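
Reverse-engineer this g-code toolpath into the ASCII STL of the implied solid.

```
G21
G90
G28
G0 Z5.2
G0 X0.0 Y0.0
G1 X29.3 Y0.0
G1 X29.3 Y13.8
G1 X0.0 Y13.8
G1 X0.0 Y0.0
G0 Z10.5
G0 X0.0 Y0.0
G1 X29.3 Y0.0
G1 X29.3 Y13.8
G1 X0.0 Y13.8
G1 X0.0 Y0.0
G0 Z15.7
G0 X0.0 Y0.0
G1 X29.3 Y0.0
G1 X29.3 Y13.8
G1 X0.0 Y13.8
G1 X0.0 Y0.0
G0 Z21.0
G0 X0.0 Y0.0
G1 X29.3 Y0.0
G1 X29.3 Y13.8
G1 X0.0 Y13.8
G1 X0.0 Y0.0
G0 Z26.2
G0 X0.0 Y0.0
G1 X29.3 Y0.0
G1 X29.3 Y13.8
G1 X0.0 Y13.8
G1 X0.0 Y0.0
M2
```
solid part
  facet normal 0.0000 0.0000 -1.0000
    outer loop
      vertex 29.3 13.8 0.0
      vertex 29.3 0.0 0.0
      vertex 0.0 0.0 0.0
    endloop
  endfacet
  facet normal 0.0000 0.0000 -1.0000
    outer loop
      vertex 0.0 13.8 0.0
      vertex 29.3 13.8 0.0
      vertex 0.0 0.0 0.0
    endloop
  endfacet
  facet normal 0.0000 0.0000 1.0000
    outer loop
      vertex 0.0 0.0 26.2
      vertex 29.3 0.0 26.2
      vertex 29.3 13.8 26.2
    endloop
  endfacet
  facet normal 0.0000 0.0000 1.0000
    outer loop
      vertex 0.0 0.0 26.2
      vertex 29.3 13.8 26.2
      vertex 0.0 13.8 26.2
    endloop
  endfacet
  facet normal 0.0000 -1.0000 0.0000
    outer loop
      vertex 0.0 0.0 0.0
      vertex 29.3 0.0 0.0
      vertex 29.3 0.0 26.2
    endloop
  endfacet
  facet normal 0.0000 -1.0000 0.0000
    outer loop
      vertex 0.0 0.0 0.0
      vertex 29.3 0.0 26.2
      vertex 0.0 0.0 26.2
    endloop
  endfacet
  facet normal 0.0000 1.0000 0.0000
    outer loop
      vertex 29.3 13.8 26.2
      vertex 29.3 13.8 0.0
      vertex 0.0 13.8 0.0
    endloop
  endfacet
  facet normal 0.0000 1.0000 0.0000
    outer loop
      vertex 0.0 13.8 26.2
      vertex 29.3 13.8 26.2
      vertex 0.0 13.8 0.0
    endloop
  endfacet
  facet normal -1.0000 0.0000 0.0000
    outer loop
      vertex 0.0 13.8 26.2
      vertex 0.0 13.8 0.0
      vertex 0.0 0.0 0.0
    endloop
  endfacet
  facet normal -1.0000 0.0000 0.0000
    outer loop
      vertex 0.0 0.0 26.2
      vertex 0.0 13.8 26.2
      vertex 0.0 0.0 0.0
    endloop
  endfacet
  facet normal 1.0000 0.0000 0.0000
    outer loop
      vertex 29.3 0.0 0.0
      vertex 29.3 13.8 0.0
      vertex 29.3 13.8 26.2
    endloop
  endfacet
  facet normal 1.0000 0.0000 0.0000
    outer loop
      vertex 29.3 0.0 0.0
      vertex 29.3 13.8 26.2
      vertex 29.3 0.0 26.2
    endloop
  endfacet
endsolid part

The G0 Z moves step by Δz≈5.2 mm. Every layer's G1 loop is the same polygon, so the solid is a straight extrusion of it from z=0 to z≈26.2. Closing with flat bottom and top caps and triangulating gives 12 facets — a rectangular box, roughly 29.3 × 13.8 mm footprint and 26.2 mm tall.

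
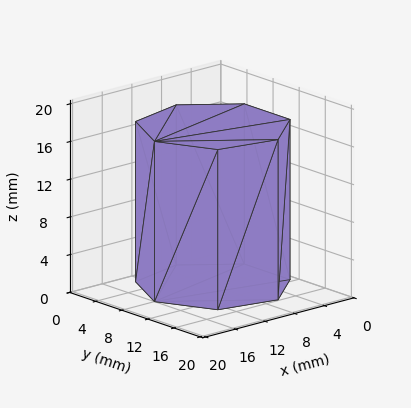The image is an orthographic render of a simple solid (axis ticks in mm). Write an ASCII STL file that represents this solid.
Reading the render: the shape is a regular 7-sided prism (a cylinder approximated with 7 flat sides), circumscribed radius ≈ 8 mm, height ≈ 17 mm (dimensions read to the nearest mm from the axis ticks). For the STL, each face is triangulated and given an outward normal.

solid part
  facet normal 0.0000 0.0000 -1.0000
    outer loop
      vertex 6.2 15.8 0.0
      vertex 13.0 14.3 0.0
      vertex 16.0 8.0 0.0
    endloop
  endfacet
  facet normal 0.0000 0.0000 -1.0000
    outer loop
      vertex 0.8 11.5 0.0
      vertex 6.2 15.8 0.0
      vertex 16.0 8.0 0.0
    endloop
  endfacet
  facet normal 0.0000 0.0000 -1.0000
    outer loop
      vertex 0.8 4.5 0.0
      vertex 0.8 11.5 0.0
      vertex 16.0 8.0 0.0
    endloop
  endfacet
  facet normal 0.0000 0.0000 -1.0000
    outer loop
      vertex 6.2 0.2 0.0
      vertex 0.8 4.5 0.0
      vertex 16.0 8.0 0.0
    endloop
  endfacet
  facet normal 0.0000 0.0000 -1.0000
    outer loop
      vertex 13.0 1.7 0.0
      vertex 6.2 0.2 0.0
      vertex 16.0 8.0 0.0
    endloop
  endfacet
  facet normal 0.0000 0.0000 1.0000
    outer loop
      vertex 16.0 8.0 17.0
      vertex 13.0 14.3 17.0
      vertex 6.2 15.8 17.0
    endloop
  endfacet
  facet normal 0.0000 0.0000 1.0000
    outer loop
      vertex 16.0 8.0 17.0
      vertex 6.2 15.8 17.0
      vertex 0.8 11.5 17.0
    endloop
  endfacet
  facet normal 0.0000 0.0000 1.0000
    outer loop
      vertex 16.0 8.0 17.0
      vertex 0.8 11.5 17.0
      vertex 0.8 4.5 17.0
    endloop
  endfacet
  facet normal 0.0000 0.0000 1.0000
    outer loop
      vertex 16.0 8.0 17.0
      vertex 0.8 4.5 17.0
      vertex 6.2 0.2 17.0
    endloop
  endfacet
  facet normal 0.0000 0.0000 1.0000
    outer loop
      vertex 16.0 8.0 17.0
      vertex 6.2 0.2 17.0
      vertex 13.0 1.7 17.0
    endloop
  endfacet
  facet normal 0.9029 0.4299 0.0000
    outer loop
      vertex 16.0 8.0 0.0
      vertex 13.0 14.3 0.0
      vertex 13.0 14.3 17.0
    endloop
  endfacet
  facet normal 0.9029 0.4299 0.0000
    outer loop
      vertex 16.0 8.0 0.0
      vertex 13.0 14.3 17.0
      vertex 16.0 8.0 17.0
    endloop
  endfacet
  facet normal 0.2154 0.9765 0.0000
    outer loop
      vertex 13.0 14.3 0.0
      vertex 6.2 15.8 0.0
      vertex 6.2 15.8 17.0
    endloop
  endfacet
  facet normal 0.2154 0.9765 0.0000
    outer loop
      vertex 13.0 14.3 0.0
      vertex 6.2 15.8 17.0
      vertex 13.0 14.3 17.0
    endloop
  endfacet
  facet normal -0.6229 0.7823 0.0000
    outer loop
      vertex 6.2 15.8 0.0
      vertex 0.8 11.5 0.0
      vertex 0.8 11.5 17.0
    endloop
  endfacet
  facet normal -0.6229 0.7823 0.0000
    outer loop
      vertex 6.2 15.8 0.0
      vertex 0.8 11.5 17.0
      vertex 6.2 15.8 17.0
    endloop
  endfacet
  facet normal -1.0000 0.0000 0.0000
    outer loop
      vertex 0.8 11.5 0.0
      vertex 0.8 4.5 0.0
      vertex 0.8 4.5 17.0
    endloop
  endfacet
  facet normal -1.0000 0.0000 0.0000
    outer loop
      vertex 0.8 11.5 0.0
      vertex 0.8 4.5 17.0
      vertex 0.8 11.5 17.0
    endloop
  endfacet
  facet normal -0.6229 -0.7823 0.0000
    outer loop
      vertex 0.8 4.5 0.0
      vertex 6.2 0.2 0.0
      vertex 6.2 0.2 17.0
    endloop
  endfacet
  facet normal -0.6229 -0.7823 0.0000
    outer loop
      vertex 0.8 4.5 0.0
      vertex 6.2 0.2 17.0
      vertex 0.8 4.5 17.0
    endloop
  endfacet
  facet normal 0.2154 -0.9765 0.0000
    outer loop
      vertex 6.2 0.2 0.0
      vertex 13.0 1.7 0.0
      vertex 13.0 1.7 17.0
    endloop
  endfacet
  facet normal 0.2154 -0.9765 0.0000
    outer loop
      vertex 6.2 0.2 0.0
      vertex 13.0 1.7 17.0
      vertex 6.2 0.2 17.0
    endloop
  endfacet
  facet normal 0.9029 -0.4299 0.0000
    outer loop
      vertex 13.0 1.7 0.0
      vertex 16.0 8.0 0.0
      vertex 16.0 8.0 17.0
    endloop
  endfacet
  facet normal 0.9029 -0.4299 0.0000
    outer loop
      vertex 13.0 1.7 0.0
      vertex 16.0 8.0 17.0
      vertex 13.0 1.7 17.0
    endloop
  endfacet
endsolid part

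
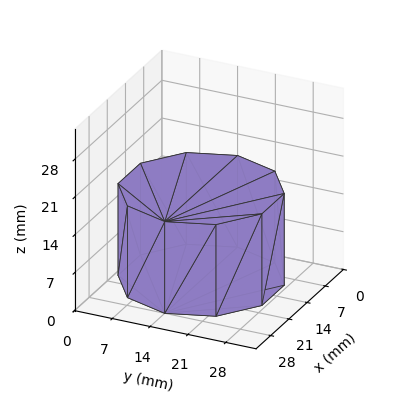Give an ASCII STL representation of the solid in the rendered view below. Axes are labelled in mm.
Reading the render: the shape is a regular 10-sided prism (a cylinder approximated with 10 flat sides), circumscribed radius ≈ 14 mm, height ≈ 17 mm (dimensions read to the nearest mm from the axis ticks). For the STL, each face is triangulated and given an outward normal.

solid part
  facet normal 0.0000 0.0000 -1.0000
    outer loop
      vertex 18.3 27.3 0.0
      vertex 25.3 22.2 0.0
      vertex 28.0 14.0 0.0
    endloop
  endfacet
  facet normal 0.0000 0.0000 -1.0000
    outer loop
      vertex 9.7 27.3 0.0
      vertex 18.3 27.3 0.0
      vertex 28.0 14.0 0.0
    endloop
  endfacet
  facet normal 0.0000 0.0000 -1.0000
    outer loop
      vertex 2.7 22.2 0.0
      vertex 9.7 27.3 0.0
      vertex 28.0 14.0 0.0
    endloop
  endfacet
  facet normal 0.0000 0.0000 -1.0000
    outer loop
      vertex 0.0 14.0 0.0
      vertex 2.7 22.2 0.0
      vertex 28.0 14.0 0.0
    endloop
  endfacet
  facet normal 0.0000 0.0000 -1.0000
    outer loop
      vertex 2.7 5.8 0.0
      vertex 0.0 14.0 0.0
      vertex 28.0 14.0 0.0
    endloop
  endfacet
  facet normal 0.0000 0.0000 -1.0000
    outer loop
      vertex 9.7 0.7 0.0
      vertex 2.7 5.8 0.0
      vertex 28.0 14.0 0.0
    endloop
  endfacet
  facet normal 0.0000 0.0000 -1.0000
    outer loop
      vertex 18.3 0.7 0.0
      vertex 9.7 0.7 0.0
      vertex 28.0 14.0 0.0
    endloop
  endfacet
  facet normal 0.0000 0.0000 -1.0000
    outer loop
      vertex 25.3 5.8 0.0
      vertex 18.3 0.7 0.0
      vertex 28.0 14.0 0.0
    endloop
  endfacet
  facet normal 0.0000 0.0000 1.0000
    outer loop
      vertex 28.0 14.0 17.0
      vertex 25.3 22.2 17.0
      vertex 18.3 27.3 17.0
    endloop
  endfacet
  facet normal 0.0000 0.0000 1.0000
    outer loop
      vertex 28.0 14.0 17.0
      vertex 18.3 27.3 17.0
      vertex 9.7 27.3 17.0
    endloop
  endfacet
  facet normal 0.0000 0.0000 1.0000
    outer loop
      vertex 28.0 14.0 17.0
      vertex 9.7 27.3 17.0
      vertex 2.7 22.2 17.0
    endloop
  endfacet
  facet normal 0.0000 0.0000 1.0000
    outer loop
      vertex 28.0 14.0 17.0
      vertex 2.7 22.2 17.0
      vertex 0.0 14.0 17.0
    endloop
  endfacet
  facet normal 0.0000 0.0000 1.0000
    outer loop
      vertex 28.0 14.0 17.0
      vertex 0.0 14.0 17.0
      vertex 2.7 5.8 17.0
    endloop
  endfacet
  facet normal 0.0000 0.0000 1.0000
    outer loop
      vertex 28.0 14.0 17.0
      vertex 2.7 5.8 17.0
      vertex 9.7 0.7 17.0
    endloop
  endfacet
  facet normal 0.0000 0.0000 1.0000
    outer loop
      vertex 28.0 14.0 17.0
      vertex 9.7 0.7 17.0
      vertex 18.3 0.7 17.0
    endloop
  endfacet
  facet normal 0.0000 0.0000 1.0000
    outer loop
      vertex 28.0 14.0 17.0
      vertex 18.3 0.7 17.0
      vertex 25.3 5.8 17.0
    endloop
  endfacet
  facet normal 0.9498 0.3128 0.0000
    outer loop
      vertex 28.0 14.0 0.0
      vertex 25.3 22.2 0.0
      vertex 25.3 22.2 17.0
    endloop
  endfacet
  facet normal 0.9498 0.3128 0.0000
    outer loop
      vertex 28.0 14.0 0.0
      vertex 25.3 22.2 17.0
      vertex 28.0 14.0 17.0
    endloop
  endfacet
  facet normal 0.5889 0.8082 0.0000
    outer loop
      vertex 25.3 22.2 0.0
      vertex 18.3 27.3 0.0
      vertex 18.3 27.3 17.0
    endloop
  endfacet
  facet normal 0.5889 0.8082 0.0000
    outer loop
      vertex 25.3 22.2 0.0
      vertex 18.3 27.3 17.0
      vertex 25.3 22.2 17.0
    endloop
  endfacet
  facet normal 0.0000 1.0000 0.0000
    outer loop
      vertex 18.3 27.3 0.0
      vertex 9.7 27.3 0.0
      vertex 9.7 27.3 17.0
    endloop
  endfacet
  facet normal 0.0000 1.0000 0.0000
    outer loop
      vertex 18.3 27.3 0.0
      vertex 9.7 27.3 17.0
      vertex 18.3 27.3 17.0
    endloop
  endfacet
  facet normal -0.5889 0.8082 0.0000
    outer loop
      vertex 9.7 27.3 0.0
      vertex 2.7 22.2 0.0
      vertex 2.7 22.2 17.0
    endloop
  endfacet
  facet normal -0.5889 0.8082 0.0000
    outer loop
      vertex 9.7 27.3 0.0
      vertex 2.7 22.2 17.0
      vertex 9.7 27.3 17.0
    endloop
  endfacet
  facet normal -0.9498 0.3128 0.0000
    outer loop
      vertex 2.7 22.2 0.0
      vertex 0.0 14.0 0.0
      vertex 0.0 14.0 17.0
    endloop
  endfacet
  facet normal -0.9498 0.3128 0.0000
    outer loop
      vertex 2.7 22.2 0.0
      vertex 0.0 14.0 17.0
      vertex 2.7 22.2 17.0
    endloop
  endfacet
  facet normal -0.9498 -0.3128 0.0000
    outer loop
      vertex 0.0 14.0 0.0
      vertex 2.7 5.8 0.0
      vertex 2.7 5.8 17.0
    endloop
  endfacet
  facet normal -0.9498 -0.3128 0.0000
    outer loop
      vertex 0.0 14.0 0.0
      vertex 2.7 5.8 17.0
      vertex 0.0 14.0 17.0
    endloop
  endfacet
  facet normal -0.5889 -0.8082 0.0000
    outer loop
      vertex 2.7 5.8 0.0
      vertex 9.7 0.7 0.0
      vertex 9.7 0.7 17.0
    endloop
  endfacet
  facet normal -0.5889 -0.8082 0.0000
    outer loop
      vertex 2.7 5.8 0.0
      vertex 9.7 0.7 17.0
      vertex 2.7 5.8 17.0
    endloop
  endfacet
  facet normal 0.0000 -1.0000 0.0000
    outer loop
      vertex 9.7 0.7 0.0
      vertex 18.3 0.7 0.0
      vertex 18.3 0.7 17.0
    endloop
  endfacet
  facet normal 0.0000 -1.0000 0.0000
    outer loop
      vertex 9.7 0.7 0.0
      vertex 18.3 0.7 17.0
      vertex 9.7 0.7 17.0
    endloop
  endfacet
  facet normal 0.5889 -0.8082 0.0000
    outer loop
      vertex 18.3 0.7 0.0
      vertex 25.3 5.8 0.0
      vertex 25.3 5.8 17.0
    endloop
  endfacet
  facet normal 0.5889 -0.8082 0.0000
    outer loop
      vertex 18.3 0.7 0.0
      vertex 25.3 5.8 17.0
      vertex 18.3 0.7 17.0
    endloop
  endfacet
  facet normal 0.9498 -0.3128 0.0000
    outer loop
      vertex 25.3 5.8 0.0
      vertex 28.0 14.0 0.0
      vertex 28.0 14.0 17.0
    endloop
  endfacet
  facet normal 0.9498 -0.3128 0.0000
    outer loop
      vertex 25.3 5.8 0.0
      vertex 28.0 14.0 17.0
      vertex 25.3 5.8 17.0
    endloop
  endfacet
endsolid part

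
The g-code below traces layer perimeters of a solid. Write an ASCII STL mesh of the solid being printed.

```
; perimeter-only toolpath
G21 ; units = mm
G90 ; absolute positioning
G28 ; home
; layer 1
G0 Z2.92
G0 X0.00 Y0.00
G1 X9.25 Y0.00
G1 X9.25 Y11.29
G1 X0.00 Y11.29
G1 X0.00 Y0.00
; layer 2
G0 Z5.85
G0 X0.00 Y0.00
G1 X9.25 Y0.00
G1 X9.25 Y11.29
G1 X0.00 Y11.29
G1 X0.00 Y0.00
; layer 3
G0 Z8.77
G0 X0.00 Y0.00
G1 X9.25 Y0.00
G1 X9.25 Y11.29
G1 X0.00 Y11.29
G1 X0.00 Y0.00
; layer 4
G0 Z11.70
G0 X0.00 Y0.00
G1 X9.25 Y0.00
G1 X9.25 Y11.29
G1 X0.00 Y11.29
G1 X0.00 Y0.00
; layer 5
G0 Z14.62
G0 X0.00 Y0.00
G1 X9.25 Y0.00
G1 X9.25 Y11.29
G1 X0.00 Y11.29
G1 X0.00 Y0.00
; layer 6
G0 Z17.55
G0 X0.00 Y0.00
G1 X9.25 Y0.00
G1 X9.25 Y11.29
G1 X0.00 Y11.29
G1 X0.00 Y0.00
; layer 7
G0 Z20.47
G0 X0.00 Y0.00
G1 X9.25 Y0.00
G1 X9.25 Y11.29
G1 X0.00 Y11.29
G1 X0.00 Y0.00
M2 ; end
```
solid part
  facet normal 0.0000 0.0000 -1.0000
    outer loop
      vertex 9.25 11.29 0.00
      vertex 9.25 0.00 0.00
      vertex 0.00 0.00 0.00
    endloop
  endfacet
  facet normal 0.0000 0.0000 -1.0000
    outer loop
      vertex 0.00 11.29 0.00
      vertex 9.25 11.29 0.00
      vertex 0.00 0.00 0.00
    endloop
  endfacet
  facet normal 0.0000 0.0000 1.0000
    outer loop
      vertex 0.00 0.00 20.47
      vertex 9.25 0.00 20.47
      vertex 9.25 11.29 20.47
    endloop
  endfacet
  facet normal 0.0000 0.0000 1.0000
    outer loop
      vertex 0.00 0.00 20.47
      vertex 9.25 11.29 20.47
      vertex 0.00 11.29 20.47
    endloop
  endfacet
  facet normal 0.0000 -1.0000 0.0000
    outer loop
      vertex 0.00 0.00 0.00
      vertex 9.25 0.00 0.00
      vertex 9.25 0.00 20.47
    endloop
  endfacet
  facet normal 0.0000 -1.0000 0.0000
    outer loop
      vertex 0.00 0.00 0.00
      vertex 9.25 0.00 20.47
      vertex 0.00 0.00 20.47
    endloop
  endfacet
  facet normal 0.0000 1.0000 0.0000
    outer loop
      vertex 9.25 11.29 20.47
      vertex 9.25 11.29 0.00
      vertex 0.00 11.29 0.00
    endloop
  endfacet
  facet normal 0.0000 1.0000 0.0000
    outer loop
      vertex 0.00 11.29 20.47
      vertex 9.25 11.29 20.47
      vertex 0.00 11.29 0.00
    endloop
  endfacet
  facet normal -1.0000 0.0000 0.0000
    outer loop
      vertex 0.00 11.29 20.47
      vertex 0.00 11.29 0.00
      vertex 0.00 0.00 0.00
    endloop
  endfacet
  facet normal -1.0000 0.0000 0.0000
    outer loop
      vertex 0.00 0.00 20.47
      vertex 0.00 11.29 20.47
      vertex 0.00 0.00 0.00
    endloop
  endfacet
  facet normal 1.0000 0.0000 0.0000
    outer loop
      vertex 9.25 0.00 0.00
      vertex 9.25 11.29 0.00
      vertex 9.25 11.29 20.47
    endloop
  endfacet
  facet normal 1.0000 0.0000 0.0000
    outer loop
      vertex 9.25 0.00 0.00
      vertex 9.25 11.29 20.47
      vertex 9.25 0.00 20.47
    endloop
  endfacet
endsolid part

The G0 Z moves step by Δz≈2.92 mm. Every layer's G1 loop is the same polygon, so the solid is a straight extrusion of it from z=0 to z≈20.5. Closing with flat bottom and top caps and triangulating gives 12 facets — a rectangular box, roughly 9.25 × 11.3 mm footprint and 20.5 mm tall.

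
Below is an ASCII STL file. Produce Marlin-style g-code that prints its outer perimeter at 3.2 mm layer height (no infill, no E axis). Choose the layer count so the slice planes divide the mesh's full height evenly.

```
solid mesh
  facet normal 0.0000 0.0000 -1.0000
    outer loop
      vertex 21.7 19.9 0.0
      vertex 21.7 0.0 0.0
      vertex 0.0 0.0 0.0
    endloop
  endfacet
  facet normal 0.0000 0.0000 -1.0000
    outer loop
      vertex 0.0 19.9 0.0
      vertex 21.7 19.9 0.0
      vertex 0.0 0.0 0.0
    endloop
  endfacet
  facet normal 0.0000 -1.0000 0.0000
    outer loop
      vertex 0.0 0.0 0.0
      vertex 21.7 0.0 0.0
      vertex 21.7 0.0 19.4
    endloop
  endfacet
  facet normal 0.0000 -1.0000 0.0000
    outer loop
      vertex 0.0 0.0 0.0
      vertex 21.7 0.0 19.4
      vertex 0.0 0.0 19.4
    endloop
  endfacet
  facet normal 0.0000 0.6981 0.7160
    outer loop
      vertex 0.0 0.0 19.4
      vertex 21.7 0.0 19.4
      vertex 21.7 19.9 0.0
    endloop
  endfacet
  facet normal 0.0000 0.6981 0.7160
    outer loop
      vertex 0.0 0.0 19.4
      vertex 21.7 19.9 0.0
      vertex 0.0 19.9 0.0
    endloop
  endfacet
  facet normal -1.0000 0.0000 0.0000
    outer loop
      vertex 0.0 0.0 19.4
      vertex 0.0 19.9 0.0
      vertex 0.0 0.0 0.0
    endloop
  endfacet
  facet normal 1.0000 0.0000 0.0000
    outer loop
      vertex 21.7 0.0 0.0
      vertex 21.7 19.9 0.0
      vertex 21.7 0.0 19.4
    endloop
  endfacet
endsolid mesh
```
; perimeter-only toolpath
G21 ; units = mm
G90 ; absolute positioning
G28 ; home
; layer 1
G0 Z3.2
G0 X0.0 Y0.0
G1 X21.7 Y0.0
G1 X21.7 Y16.6
G1 X0.0 Y16.6
G1 X0.0 Y0.0
; layer 2
G0 Z6.5
G0 X0.0 Y0.0
G1 X21.7 Y0.0
G1 X21.7 Y13.3
G1 X0.0 Y13.3
G1 X0.0 Y0.0
; layer 3
G0 Z9.7
G0 X0.0 Y0.0
G1 X21.7 Y0.0
G1 X21.7 Y9.9
G1 X0.0 Y9.9
G1 X0.0 Y0.0
; layer 4
G0 Z12.9
G0 X0.0 Y0.0
G1 X21.7 Y0.0
G1 X21.7 Y6.6
G1 X0.0 Y6.6
G1 X0.0 Y0.0
; layer 5
G0 Z16.2
G0 X0.0 Y0.0
G1 X21.7 Y0.0
G1 X21.7 Y3.3
G1 X0.0 Y3.3
G1 X0.0 Y0.0
M2 ; end

The solid is a wedge (ramp): 21.7 × 19.9 mm base, rising to 19.4 mm along the y=0 edge and sloping linearly to z=0 at y=19.9. Slicing at Δz = 3.2 mm — 6 equal slices spanning the solid's height, so layer i sits at z = i·h/6 — gives 5 non-empty perimeters. Each is a 4-segment closed polygon; G0 lifts to the layer z and rapids to the start vertex, then G1 traces the edges. The cross-section shrinks linearly with z (the slice at the apex is degenerate and omitted).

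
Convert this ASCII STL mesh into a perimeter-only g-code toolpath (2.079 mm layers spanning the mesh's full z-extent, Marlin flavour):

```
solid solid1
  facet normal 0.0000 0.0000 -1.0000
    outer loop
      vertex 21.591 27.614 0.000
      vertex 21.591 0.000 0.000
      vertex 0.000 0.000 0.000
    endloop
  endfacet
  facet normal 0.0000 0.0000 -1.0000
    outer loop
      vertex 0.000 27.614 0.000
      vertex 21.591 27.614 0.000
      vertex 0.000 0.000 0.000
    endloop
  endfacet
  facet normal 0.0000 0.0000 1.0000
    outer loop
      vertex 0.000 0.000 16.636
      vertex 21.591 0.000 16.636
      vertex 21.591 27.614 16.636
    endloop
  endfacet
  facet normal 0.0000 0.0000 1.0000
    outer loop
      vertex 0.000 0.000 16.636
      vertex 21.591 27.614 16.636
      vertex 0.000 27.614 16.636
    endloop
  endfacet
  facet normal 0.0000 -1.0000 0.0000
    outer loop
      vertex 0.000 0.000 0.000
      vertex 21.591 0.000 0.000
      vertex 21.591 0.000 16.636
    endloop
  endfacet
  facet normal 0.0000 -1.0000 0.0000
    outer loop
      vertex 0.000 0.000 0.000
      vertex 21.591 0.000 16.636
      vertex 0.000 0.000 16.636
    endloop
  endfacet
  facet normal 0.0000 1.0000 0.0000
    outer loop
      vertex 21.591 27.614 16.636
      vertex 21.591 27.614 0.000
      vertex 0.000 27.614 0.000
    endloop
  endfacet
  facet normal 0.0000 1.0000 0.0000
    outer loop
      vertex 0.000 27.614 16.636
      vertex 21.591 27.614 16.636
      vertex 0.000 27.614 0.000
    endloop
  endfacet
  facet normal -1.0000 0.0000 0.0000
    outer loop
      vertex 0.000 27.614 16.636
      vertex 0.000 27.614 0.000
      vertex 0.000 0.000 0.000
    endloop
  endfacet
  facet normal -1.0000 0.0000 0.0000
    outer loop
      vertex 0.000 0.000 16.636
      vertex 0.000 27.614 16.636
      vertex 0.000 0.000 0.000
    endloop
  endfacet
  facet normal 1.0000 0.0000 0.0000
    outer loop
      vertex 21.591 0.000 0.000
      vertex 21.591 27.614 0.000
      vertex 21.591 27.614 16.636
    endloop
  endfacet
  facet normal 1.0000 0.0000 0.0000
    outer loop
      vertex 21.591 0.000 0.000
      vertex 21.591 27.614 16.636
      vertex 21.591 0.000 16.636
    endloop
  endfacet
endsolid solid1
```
; perimeter-only toolpath
G21 ; units = mm
G90 ; absolute positioning
G28 ; home
; layer 1
G0 Z2.079
G0 X0.000 Y0.000
G1 X21.591 Y0.000
G1 X21.591 Y27.614
G1 X0.000 Y27.614
G1 X0.000 Y0.000
; layer 2
G0 Z4.159
G0 X0.000 Y0.000
G1 X21.591 Y0.000
G1 X21.591 Y27.614
G1 X0.000 Y27.614
G1 X0.000 Y0.000
; layer 3
G0 Z6.239
G0 X0.000 Y0.000
G1 X21.591 Y0.000
G1 X21.591 Y27.614
G1 X0.000 Y27.614
G1 X0.000 Y0.000
; layer 4
G0 Z8.318
G0 X0.000 Y0.000
G1 X21.591 Y0.000
G1 X21.591 Y27.614
G1 X0.000 Y27.614
G1 X0.000 Y0.000
; layer 5
G0 Z10.397
G0 X0.000 Y0.000
G1 X21.591 Y0.000
G1 X21.591 Y27.614
G1 X0.000 Y27.614
G1 X0.000 Y0.000
; layer 6
G0 Z12.477
G0 X0.000 Y0.000
G1 X21.591 Y0.000
G1 X21.591 Y27.614
G1 X0.000 Y27.614
G1 X0.000 Y0.000
; layer 7
G0 Z14.556
G0 X0.000 Y0.000
G1 X21.591 Y0.000
G1 X21.591 Y27.614
G1 X0.000 Y27.614
G1 X0.000 Y0.000
; layer 8
G0 Z16.636
G0 X0.000 Y0.000
G1 X21.591 Y0.000
G1 X21.591 Y27.614
G1 X0.000 Y27.614
G1 X0.000 Y0.000
M2 ; end

The solid is a rectangular box, roughly 21.6 × 27.6 mm footprint and 16.6 mm tall. Slicing at Δz = 2.079 mm — 8 equal slices spanning the solid's height, so layer i sits at z = i·h/8 — gives 8 non-empty perimeters. Each is a 4-segment closed polygon; G0 lifts to the layer z and rapids to the start vertex, then G1 traces the edges.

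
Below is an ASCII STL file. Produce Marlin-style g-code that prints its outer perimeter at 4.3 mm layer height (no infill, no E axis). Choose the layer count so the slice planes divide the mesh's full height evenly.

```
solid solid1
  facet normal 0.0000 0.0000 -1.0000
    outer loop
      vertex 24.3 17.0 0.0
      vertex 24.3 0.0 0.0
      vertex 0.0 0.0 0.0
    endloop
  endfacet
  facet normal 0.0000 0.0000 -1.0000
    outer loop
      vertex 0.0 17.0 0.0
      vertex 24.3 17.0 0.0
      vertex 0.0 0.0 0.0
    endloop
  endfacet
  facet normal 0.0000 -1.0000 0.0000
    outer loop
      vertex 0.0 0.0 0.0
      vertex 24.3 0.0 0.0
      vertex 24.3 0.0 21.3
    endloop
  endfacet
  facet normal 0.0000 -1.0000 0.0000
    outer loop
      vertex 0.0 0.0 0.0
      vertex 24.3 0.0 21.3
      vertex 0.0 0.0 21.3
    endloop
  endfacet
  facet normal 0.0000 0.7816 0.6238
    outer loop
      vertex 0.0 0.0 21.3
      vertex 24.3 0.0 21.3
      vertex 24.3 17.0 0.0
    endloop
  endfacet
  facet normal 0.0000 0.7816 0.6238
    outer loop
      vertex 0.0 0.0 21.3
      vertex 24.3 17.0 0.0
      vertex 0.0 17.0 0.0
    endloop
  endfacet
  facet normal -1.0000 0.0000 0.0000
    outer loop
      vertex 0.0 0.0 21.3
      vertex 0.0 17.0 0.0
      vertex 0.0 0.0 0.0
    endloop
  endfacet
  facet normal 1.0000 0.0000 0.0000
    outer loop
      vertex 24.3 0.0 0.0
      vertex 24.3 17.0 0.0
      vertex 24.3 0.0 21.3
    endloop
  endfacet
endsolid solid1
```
; perimeter-only toolpath
G21 ; units = mm
G90 ; absolute positioning
G28 ; home
; layer 1
G0 Z4.3
G0 X0.0 Y0.0
G1 X24.3 Y0.0
G1 X24.3 Y13.6
G1 X0.0 Y13.6
G1 X0.0 Y0.0
; layer 2
G0 Z8.5
G0 X0.0 Y0.0
G1 X24.3 Y0.0
G1 X24.3 Y10.2
G1 X0.0 Y10.2
G1 X0.0 Y0.0
; layer 3
G0 Z12.8
G0 X0.0 Y0.0
G1 X24.3 Y0.0
G1 X24.3 Y6.8
G1 X0.0 Y6.8
G1 X0.0 Y0.0
; layer 4
G0 Z17.0
G0 X0.0 Y0.0
G1 X24.3 Y0.0
G1 X24.3 Y3.4
G1 X0.0 Y3.4
G1 X0.0 Y0.0
M2 ; end

The solid is a wedge (ramp): 24.3 × 17 mm base, rising to 21.3 mm along the y=0 edge and sloping linearly to z=0 at y=17. Slicing at Δz = 4.3 mm — 5 equal slices spanning the solid's height, so layer i sits at z = i·h/5 — gives 4 non-empty perimeters. Each is a 4-segment closed polygon; G0 lifts to the layer z and rapids to the start vertex, then G1 traces the edges. The cross-section shrinks linearly with z (the slice at the apex is degenerate and omitted).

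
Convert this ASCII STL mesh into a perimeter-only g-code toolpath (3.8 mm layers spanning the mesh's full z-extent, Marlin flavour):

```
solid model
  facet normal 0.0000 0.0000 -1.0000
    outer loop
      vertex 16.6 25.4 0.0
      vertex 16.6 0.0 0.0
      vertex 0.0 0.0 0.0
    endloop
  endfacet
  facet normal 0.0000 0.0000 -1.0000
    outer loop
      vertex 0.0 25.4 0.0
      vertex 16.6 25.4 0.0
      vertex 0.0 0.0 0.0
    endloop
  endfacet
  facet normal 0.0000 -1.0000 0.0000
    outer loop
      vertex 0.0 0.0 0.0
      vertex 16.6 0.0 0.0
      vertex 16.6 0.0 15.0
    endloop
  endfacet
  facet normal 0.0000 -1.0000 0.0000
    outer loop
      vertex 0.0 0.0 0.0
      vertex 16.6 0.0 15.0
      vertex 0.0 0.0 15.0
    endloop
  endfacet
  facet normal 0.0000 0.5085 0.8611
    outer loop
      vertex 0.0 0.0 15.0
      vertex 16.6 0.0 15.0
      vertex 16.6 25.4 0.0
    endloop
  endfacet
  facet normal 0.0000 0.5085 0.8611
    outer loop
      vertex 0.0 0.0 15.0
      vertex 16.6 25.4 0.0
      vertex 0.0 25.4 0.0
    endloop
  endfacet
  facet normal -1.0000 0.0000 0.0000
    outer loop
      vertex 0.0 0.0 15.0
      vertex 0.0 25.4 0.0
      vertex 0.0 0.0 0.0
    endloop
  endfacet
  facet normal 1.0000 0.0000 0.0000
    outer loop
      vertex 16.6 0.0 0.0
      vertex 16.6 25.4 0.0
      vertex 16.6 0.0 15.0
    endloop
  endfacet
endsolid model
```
; perimeter-only toolpath
G21 ; units = mm
G90 ; absolute positioning
G28 ; home
; layer 1
G0 Z3.8
G0 X0.0 Y0.0
G1 X16.6 Y0.0
G1 X16.6 Y19.0
G1 X0.0 Y19.0
G1 X0.0 Y0.0
; layer 2
G0 Z7.5
G0 X0.0 Y0.0
G1 X16.6 Y0.0
G1 X16.6 Y12.7
G1 X0.0 Y12.7
G1 X0.0 Y0.0
; layer 3
G0 Z11.2
G0 X0.0 Y0.0
G1 X16.6 Y0.0
G1 X16.6 Y6.3
G1 X0.0 Y6.3
G1 X0.0 Y0.0
M2 ; end

The solid is a wedge (ramp): 16.6 × 25.4 mm base, rising to 15 mm along the y=0 edge and sloping linearly to z=0 at y=25.4. Slicing at Δz = 3.8 mm — 4 equal slices spanning the solid's height, so layer i sits at z = i·h/4 — gives 3 non-empty perimeters. Each is a 4-segment closed polygon; G0 lifts to the layer z and rapids to the start vertex, then G1 traces the edges. The cross-section shrinks linearly with z (the slice at the apex is degenerate and omitted).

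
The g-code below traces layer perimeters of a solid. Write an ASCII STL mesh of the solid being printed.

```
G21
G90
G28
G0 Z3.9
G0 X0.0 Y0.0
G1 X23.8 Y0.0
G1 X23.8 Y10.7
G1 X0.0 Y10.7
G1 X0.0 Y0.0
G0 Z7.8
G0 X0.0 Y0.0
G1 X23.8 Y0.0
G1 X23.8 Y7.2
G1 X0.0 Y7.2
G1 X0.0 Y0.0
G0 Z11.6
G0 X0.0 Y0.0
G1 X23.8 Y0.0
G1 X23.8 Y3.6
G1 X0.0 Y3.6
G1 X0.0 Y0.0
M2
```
solid part
  facet normal 0.0000 0.0000 -1.0000
    outer loop
      vertex 23.8 14.3 0.0
      vertex 23.8 0.0 0.0
      vertex 0.0 0.0 0.0
    endloop
  endfacet
  facet normal 0.0000 0.0000 -1.0000
    outer loop
      vertex 0.0 14.3 0.0
      vertex 23.8 14.3 0.0
      vertex 0.0 0.0 0.0
    endloop
  endfacet
  facet normal 0.0000 -1.0000 0.0000
    outer loop
      vertex 0.0 0.0 0.0
      vertex 23.8 0.0 0.0
      vertex 23.8 0.0 15.5
    endloop
  endfacet
  facet normal 0.0000 -1.0000 0.0000
    outer loop
      vertex 0.0 0.0 0.0
      vertex 23.8 0.0 15.5
      vertex 0.0 0.0 15.5
    endloop
  endfacet
  facet normal 0.0000 0.7350 0.6781
    outer loop
      vertex 0.0 0.0 15.5
      vertex 23.8 0.0 15.5
      vertex 23.8 14.3 0.0
    endloop
  endfacet
  facet normal 0.0000 0.7350 0.6781
    outer loop
      vertex 0.0 0.0 15.5
      vertex 23.8 14.3 0.0
      vertex 0.0 14.3 0.0
    endloop
  endfacet
  facet normal -1.0000 0.0000 0.0000
    outer loop
      vertex 0.0 0.0 15.5
      vertex 0.0 14.3 0.0
      vertex 0.0 0.0 0.0
    endloop
  endfacet
  facet normal 1.0000 0.0000 0.0000
    outer loop
      vertex 23.8 0.0 0.0
      vertex 23.8 14.3 0.0
      vertex 23.8 0.0 15.5
    endloop
  endfacet
endsolid part

The G0 Z moves step by Δz≈3.9 mm. The G1 loops shrink linearly with z, so the solid tapers from its base footprint up to z≈15.5. Closing with a flat bottom cap and the tapered top and triangulating gives 8 facets — a wedge (ramp): 23.8 × 14.3 mm base, rising to 15.5 mm along the y=0 edge and sloping linearly to z=0 at y=14.3.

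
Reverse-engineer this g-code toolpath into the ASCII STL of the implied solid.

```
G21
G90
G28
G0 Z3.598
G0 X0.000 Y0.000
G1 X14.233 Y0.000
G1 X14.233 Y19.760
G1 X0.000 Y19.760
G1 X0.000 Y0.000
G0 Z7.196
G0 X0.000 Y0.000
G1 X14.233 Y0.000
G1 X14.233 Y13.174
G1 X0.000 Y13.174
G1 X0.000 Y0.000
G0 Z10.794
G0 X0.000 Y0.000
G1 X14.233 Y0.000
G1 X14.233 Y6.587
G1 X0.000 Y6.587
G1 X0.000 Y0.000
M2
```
solid part
  facet normal 0.0000 0.0000 -1.0000
    outer loop
      vertex 14.233 26.347 0.000
      vertex 14.233 0.000 0.000
      vertex 0.000 0.000 0.000
    endloop
  endfacet
  facet normal 0.0000 0.0000 -1.0000
    outer loop
      vertex 0.000 26.347 0.000
      vertex 14.233 26.347 0.000
      vertex 0.000 0.000 0.000
    endloop
  endfacet
  facet normal 0.0000 -1.0000 0.0000
    outer loop
      vertex 0.000 0.000 0.000
      vertex 14.233 0.000 0.000
      vertex 14.233 0.000 14.392
    endloop
  endfacet
  facet normal 0.0000 -1.0000 0.0000
    outer loop
      vertex 0.000 0.000 0.000
      vertex 14.233 0.000 14.392
      vertex 0.000 0.000 14.392
    endloop
  endfacet
  facet normal 0.0000 0.4794 0.8776
    outer loop
      vertex 0.000 0.000 14.392
      vertex 14.233 0.000 14.392
      vertex 14.233 26.347 0.000
    endloop
  endfacet
  facet normal 0.0000 0.4794 0.8776
    outer loop
      vertex 0.000 0.000 14.392
      vertex 14.233 26.347 0.000
      vertex 0.000 26.347 0.000
    endloop
  endfacet
  facet normal -1.0000 0.0000 0.0000
    outer loop
      vertex 0.000 0.000 14.392
      vertex 0.000 26.347 0.000
      vertex 0.000 0.000 0.000
    endloop
  endfacet
  facet normal 1.0000 0.0000 0.0000
    outer loop
      vertex 14.233 0.000 0.000
      vertex 14.233 26.347 0.000
      vertex 14.233 0.000 14.392
    endloop
  endfacet
endsolid part

The G0 Z moves step by Δz≈3.598 mm. The G1 loops shrink linearly with z, so the solid tapers from its base footprint up to z≈14.4. Closing with a flat bottom cap and the tapered top and triangulating gives 8 facets — a wedge (ramp): 14.2 × 26.3 mm base, rising to 14.4 mm along the y=0 edge and sloping linearly to z=0 at y=26.3.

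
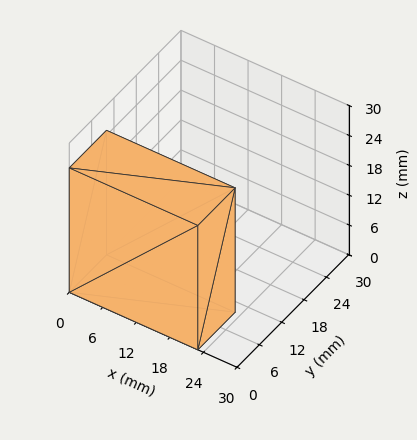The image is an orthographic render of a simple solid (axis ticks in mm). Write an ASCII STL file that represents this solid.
Reading the render: the shape is a rectangular box, roughly 23 × 10 mm footprint and 25 mm tall (dimensions read to the nearest mm from the axis ticks). For the STL, each face is triangulated and given an outward normal.

solid part
  facet normal 0.0000 0.0000 -1.0000
    outer loop
      vertex 23.000 10.000 0.000
      vertex 23.000 0.000 0.000
      vertex 0.000 0.000 0.000
    endloop
  endfacet
  facet normal 0.0000 0.0000 -1.0000
    outer loop
      vertex 0.000 10.000 0.000
      vertex 23.000 10.000 0.000
      vertex 0.000 0.000 0.000
    endloop
  endfacet
  facet normal 0.0000 0.0000 1.0000
    outer loop
      vertex 0.000 0.000 25.000
      vertex 23.000 0.000 25.000
      vertex 23.000 10.000 25.000
    endloop
  endfacet
  facet normal 0.0000 0.0000 1.0000
    outer loop
      vertex 0.000 0.000 25.000
      vertex 23.000 10.000 25.000
      vertex 0.000 10.000 25.000
    endloop
  endfacet
  facet normal 0.0000 -1.0000 0.0000
    outer loop
      vertex 0.000 0.000 0.000
      vertex 23.000 0.000 0.000
      vertex 23.000 0.000 25.000
    endloop
  endfacet
  facet normal 0.0000 -1.0000 0.0000
    outer loop
      vertex 0.000 0.000 0.000
      vertex 23.000 0.000 25.000
      vertex 0.000 0.000 25.000
    endloop
  endfacet
  facet normal 0.0000 1.0000 0.0000
    outer loop
      vertex 23.000 10.000 25.000
      vertex 23.000 10.000 0.000
      vertex 0.000 10.000 0.000
    endloop
  endfacet
  facet normal 0.0000 1.0000 0.0000
    outer loop
      vertex 0.000 10.000 25.000
      vertex 23.000 10.000 25.000
      vertex 0.000 10.000 0.000
    endloop
  endfacet
  facet normal -1.0000 0.0000 0.0000
    outer loop
      vertex 0.000 10.000 25.000
      vertex 0.000 10.000 0.000
      vertex 0.000 0.000 0.000
    endloop
  endfacet
  facet normal -1.0000 0.0000 0.0000
    outer loop
      vertex 0.000 0.000 25.000
      vertex 0.000 10.000 25.000
      vertex 0.000 0.000 0.000
    endloop
  endfacet
  facet normal 1.0000 0.0000 0.0000
    outer loop
      vertex 23.000 0.000 0.000
      vertex 23.000 10.000 0.000
      vertex 23.000 10.000 25.000
    endloop
  endfacet
  facet normal 1.0000 0.0000 0.0000
    outer loop
      vertex 23.000 0.000 0.000
      vertex 23.000 10.000 25.000
      vertex 23.000 0.000 25.000
    endloop
  endfacet
endsolid part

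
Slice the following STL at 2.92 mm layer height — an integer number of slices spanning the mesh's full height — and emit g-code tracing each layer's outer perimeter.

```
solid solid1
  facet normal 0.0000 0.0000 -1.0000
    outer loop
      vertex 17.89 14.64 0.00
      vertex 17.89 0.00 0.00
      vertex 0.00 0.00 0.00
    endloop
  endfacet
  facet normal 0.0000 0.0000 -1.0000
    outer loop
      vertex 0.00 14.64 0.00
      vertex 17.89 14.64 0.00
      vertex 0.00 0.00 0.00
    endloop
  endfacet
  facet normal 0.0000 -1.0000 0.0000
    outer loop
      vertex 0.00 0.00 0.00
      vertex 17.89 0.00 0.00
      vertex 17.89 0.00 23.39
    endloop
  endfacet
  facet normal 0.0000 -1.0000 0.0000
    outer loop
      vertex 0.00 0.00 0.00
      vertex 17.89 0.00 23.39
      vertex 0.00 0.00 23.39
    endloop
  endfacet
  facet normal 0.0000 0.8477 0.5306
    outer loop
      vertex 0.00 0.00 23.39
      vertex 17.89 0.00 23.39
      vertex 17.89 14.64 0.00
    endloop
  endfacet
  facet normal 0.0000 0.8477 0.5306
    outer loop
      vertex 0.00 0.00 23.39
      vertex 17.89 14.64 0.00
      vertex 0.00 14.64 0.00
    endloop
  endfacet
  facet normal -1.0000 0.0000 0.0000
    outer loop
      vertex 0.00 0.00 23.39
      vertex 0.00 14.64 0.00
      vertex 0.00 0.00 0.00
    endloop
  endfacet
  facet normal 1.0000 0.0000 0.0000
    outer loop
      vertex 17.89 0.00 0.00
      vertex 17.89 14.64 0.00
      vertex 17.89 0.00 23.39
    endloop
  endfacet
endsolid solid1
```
; perimeter-only toolpath
G21 ; units = mm
G90 ; absolute positioning
G28 ; home
; layer 1
G0 Z2.92
G0 X0.00 Y0.00
G1 X17.89 Y0.00
G1 X17.89 Y12.81
G1 X0.00 Y12.81
G1 X0.00 Y0.00
; layer 2
G0 Z5.85
G0 X0.00 Y0.00
G1 X17.89 Y0.00
G1 X17.89 Y10.98
G1 X0.00 Y10.98
G1 X0.00 Y0.00
; layer 3
G0 Z8.77
G0 X0.00 Y0.00
G1 X17.89 Y0.00
G1 X17.89 Y9.15
G1 X0.00 Y9.15
G1 X0.00 Y0.00
; layer 4
G0 Z11.70
G0 X0.00 Y0.00
G1 X17.89 Y0.00
G1 X17.89 Y7.32
G1 X0.00 Y7.32
G1 X0.00 Y0.00
; layer 5
G0 Z14.62
G0 X0.00 Y0.00
G1 X17.89 Y0.00
G1 X17.89 Y5.49
G1 X0.00 Y5.49
G1 X0.00 Y0.00
; layer 6
G0 Z17.54
G0 X0.00 Y0.00
G1 X17.89 Y0.00
G1 X17.89 Y3.66
G1 X0.00 Y3.66
G1 X0.00 Y0.00
; layer 7
G0 Z20.47
G0 X0.00 Y0.00
G1 X17.89 Y0.00
G1 X17.89 Y1.83
G1 X0.00 Y1.83
G1 X0.00 Y0.00
M2 ; end

The solid is a wedge (ramp): 17.9 × 14.6 mm base, rising to 23.4 mm along the y=0 edge and sloping linearly to z=0 at y=14.6. Slicing at Δz = 2.92 mm — 8 equal slices spanning the solid's height, so layer i sits at z = i·h/8 — gives 7 non-empty perimeters. Each is a 4-segment closed polygon; G0 lifts to the layer z and rapids to the start vertex, then G1 traces the edges. The cross-section shrinks linearly with z (the slice at the apex is degenerate and omitted).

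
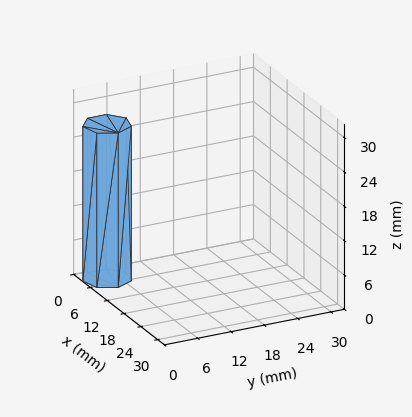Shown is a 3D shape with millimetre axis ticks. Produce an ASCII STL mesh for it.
Reading the render: the shape is a regular 7-sided prism (a cylinder approximated with 7 flat sides), circumscribed radius ≈ 4 mm, height ≈ 27 mm (dimensions read to the nearest mm from the axis ticks). For the STL, each face is triangulated and given an outward normal.

solid part
  facet normal 0.0000 0.0000 -1.0000
    outer loop
      vertex 3.1 7.9 0.0
      vertex 6.5 7.1 0.0
      vertex 8.0 4.0 0.0
    endloop
  endfacet
  facet normal 0.0000 0.0000 -1.0000
    outer loop
      vertex 0.4 5.7 0.0
      vertex 3.1 7.9 0.0
      vertex 8.0 4.0 0.0
    endloop
  endfacet
  facet normal 0.0000 0.0000 -1.0000
    outer loop
      vertex 0.4 2.3 0.0
      vertex 0.4 5.7 0.0
      vertex 8.0 4.0 0.0
    endloop
  endfacet
  facet normal 0.0000 0.0000 -1.0000
    outer loop
      vertex 3.1 0.1 0.0
      vertex 0.4 2.3 0.0
      vertex 8.0 4.0 0.0
    endloop
  endfacet
  facet normal 0.0000 0.0000 -1.0000
    outer loop
      vertex 6.5 0.9 0.0
      vertex 3.1 0.1 0.0
      vertex 8.0 4.0 0.0
    endloop
  endfacet
  facet normal 0.0000 0.0000 1.0000
    outer loop
      vertex 8.0 4.0 27.0
      vertex 6.5 7.1 27.0
      vertex 3.1 7.9 27.0
    endloop
  endfacet
  facet normal 0.0000 0.0000 1.0000
    outer loop
      vertex 8.0 4.0 27.0
      vertex 3.1 7.9 27.0
      vertex 0.4 5.7 27.0
    endloop
  endfacet
  facet normal 0.0000 0.0000 1.0000
    outer loop
      vertex 8.0 4.0 27.0
      vertex 0.4 5.7 27.0
      vertex 0.4 2.3 27.0
    endloop
  endfacet
  facet normal 0.0000 0.0000 1.0000
    outer loop
      vertex 8.0 4.0 27.0
      vertex 0.4 2.3 27.0
      vertex 3.1 0.1 27.0
    endloop
  endfacet
  facet normal 0.0000 0.0000 1.0000
    outer loop
      vertex 8.0 4.0 27.0
      vertex 3.1 0.1 27.0
      vertex 6.5 0.9 27.0
    endloop
  endfacet
  facet normal 0.9002 0.4356 0.0000
    outer loop
      vertex 8.0 4.0 0.0
      vertex 6.5 7.1 0.0
      vertex 6.5 7.1 27.0
    endloop
  endfacet
  facet normal 0.9002 0.4356 0.0000
    outer loop
      vertex 8.0 4.0 0.0
      vertex 6.5 7.1 27.0
      vertex 8.0 4.0 27.0
    endloop
  endfacet
  facet normal 0.2290 0.9734 0.0000
    outer loop
      vertex 6.5 7.1 0.0
      vertex 3.1 7.9 0.0
      vertex 3.1 7.9 27.0
    endloop
  endfacet
  facet normal 0.2290 0.9734 0.0000
    outer loop
      vertex 6.5 7.1 0.0
      vertex 3.1 7.9 27.0
      vertex 6.5 7.1 27.0
    endloop
  endfacet
  facet normal -0.6317 0.7752 0.0000
    outer loop
      vertex 3.1 7.9 0.0
      vertex 0.4 5.7 0.0
      vertex 0.4 5.7 27.0
    endloop
  endfacet
  facet normal -0.6317 0.7752 0.0000
    outer loop
      vertex 3.1 7.9 0.0
      vertex 0.4 5.7 27.0
      vertex 3.1 7.9 27.0
    endloop
  endfacet
  facet normal -1.0000 0.0000 0.0000
    outer loop
      vertex 0.4 5.7 0.0
      vertex 0.4 2.3 0.0
      vertex 0.4 2.3 27.0
    endloop
  endfacet
  facet normal -1.0000 0.0000 0.0000
    outer loop
      vertex 0.4 5.7 0.0
      vertex 0.4 2.3 27.0
      vertex 0.4 5.7 27.0
    endloop
  endfacet
  facet normal -0.6317 -0.7752 0.0000
    outer loop
      vertex 0.4 2.3 0.0
      vertex 3.1 0.1 0.0
      vertex 3.1 0.1 27.0
    endloop
  endfacet
  facet normal -0.6317 -0.7752 0.0000
    outer loop
      vertex 0.4 2.3 0.0
      vertex 3.1 0.1 27.0
      vertex 0.4 2.3 27.0
    endloop
  endfacet
  facet normal 0.2290 -0.9734 0.0000
    outer loop
      vertex 3.1 0.1 0.0
      vertex 6.5 0.9 0.0
      vertex 6.5 0.9 27.0
    endloop
  endfacet
  facet normal 0.2290 -0.9734 0.0000
    outer loop
      vertex 3.1 0.1 0.0
      vertex 6.5 0.9 27.0
      vertex 3.1 0.1 27.0
    endloop
  endfacet
  facet normal 0.9002 -0.4356 0.0000
    outer loop
      vertex 6.5 0.9 0.0
      vertex 8.0 4.0 0.0
      vertex 8.0 4.0 27.0
    endloop
  endfacet
  facet normal 0.9002 -0.4356 0.0000
    outer loop
      vertex 6.5 0.9 0.0
      vertex 8.0 4.0 27.0
      vertex 6.5 0.9 27.0
    endloop
  endfacet
endsolid part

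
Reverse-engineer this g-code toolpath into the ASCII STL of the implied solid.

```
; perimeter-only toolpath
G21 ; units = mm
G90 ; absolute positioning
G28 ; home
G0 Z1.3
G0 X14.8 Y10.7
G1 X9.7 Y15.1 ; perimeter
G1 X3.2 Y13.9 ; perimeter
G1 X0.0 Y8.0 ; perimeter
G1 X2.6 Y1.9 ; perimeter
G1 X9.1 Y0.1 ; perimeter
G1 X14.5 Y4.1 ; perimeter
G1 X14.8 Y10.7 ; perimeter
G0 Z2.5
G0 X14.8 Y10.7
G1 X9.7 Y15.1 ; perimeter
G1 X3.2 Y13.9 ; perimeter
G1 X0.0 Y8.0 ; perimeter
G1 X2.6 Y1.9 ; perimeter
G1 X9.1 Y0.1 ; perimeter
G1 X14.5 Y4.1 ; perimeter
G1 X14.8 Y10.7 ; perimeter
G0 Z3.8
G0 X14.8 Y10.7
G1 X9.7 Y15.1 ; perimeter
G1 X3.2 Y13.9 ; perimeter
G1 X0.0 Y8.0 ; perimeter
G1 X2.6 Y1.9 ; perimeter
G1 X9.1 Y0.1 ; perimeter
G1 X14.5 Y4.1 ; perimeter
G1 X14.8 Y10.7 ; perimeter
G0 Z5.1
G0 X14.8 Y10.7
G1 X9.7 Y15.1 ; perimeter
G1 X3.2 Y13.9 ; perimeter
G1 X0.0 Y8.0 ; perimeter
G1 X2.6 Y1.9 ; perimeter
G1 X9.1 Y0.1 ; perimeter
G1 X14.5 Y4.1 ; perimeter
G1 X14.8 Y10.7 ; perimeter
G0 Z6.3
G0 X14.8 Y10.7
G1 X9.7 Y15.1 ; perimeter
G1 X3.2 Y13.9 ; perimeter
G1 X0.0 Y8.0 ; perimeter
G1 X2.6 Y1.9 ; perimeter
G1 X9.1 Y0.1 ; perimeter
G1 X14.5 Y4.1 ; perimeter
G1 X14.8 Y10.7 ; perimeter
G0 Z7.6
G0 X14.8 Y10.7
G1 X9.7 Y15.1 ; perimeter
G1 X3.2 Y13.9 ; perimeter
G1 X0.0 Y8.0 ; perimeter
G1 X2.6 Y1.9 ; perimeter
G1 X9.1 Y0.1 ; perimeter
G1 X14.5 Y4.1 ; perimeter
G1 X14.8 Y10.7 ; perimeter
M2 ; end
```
solid part
  facet normal 0.0000 0.0000 -1.0000
    outer loop
      vertex 3.2 13.9 0.0
      vertex 9.7 15.1 0.0
      vertex 14.8 10.7 0.0
    endloop
  endfacet
  facet normal 0.0000 0.0000 -1.0000
    outer loop
      vertex 0.0 8.0 0.0
      vertex 3.2 13.9 0.0
      vertex 14.8 10.7 0.0
    endloop
  endfacet
  facet normal 0.0000 0.0000 -1.0000
    outer loop
      vertex 2.6 1.9 0.0
      vertex 0.0 8.0 0.0
      vertex 14.8 10.7 0.0
    endloop
  endfacet
  facet normal 0.0000 0.0000 -1.0000
    outer loop
      vertex 9.1 0.1 0.0
      vertex 2.6 1.9 0.0
      vertex 14.8 10.7 0.0
    endloop
  endfacet
  facet normal 0.0000 0.0000 -1.0000
    outer loop
      vertex 14.5 4.1 0.0
      vertex 9.1 0.1 0.0
      vertex 14.8 10.7 0.0
    endloop
  endfacet
  facet normal 0.0000 0.0000 1.0000
    outer loop
      vertex 14.8 10.7 7.6
      vertex 9.7 15.1 7.6
      vertex 3.2 13.9 7.6
    endloop
  endfacet
  facet normal 0.0000 0.0000 1.0000
    outer loop
      vertex 14.8 10.7 7.6
      vertex 3.2 13.9 7.6
      vertex 0.0 8.0 7.6
    endloop
  endfacet
  facet normal 0.0000 0.0000 1.0000
    outer loop
      vertex 14.8 10.7 7.6
      vertex 0.0 8.0 7.6
      vertex 2.6 1.9 7.6
    endloop
  endfacet
  facet normal 0.0000 0.0000 1.0000
    outer loop
      vertex 14.8 10.7 7.6
      vertex 2.6 1.9 7.6
      vertex 9.1 0.1 7.6
    endloop
  endfacet
  facet normal 0.0000 0.0000 1.0000
    outer loop
      vertex 14.8 10.7 7.6
      vertex 9.1 0.1 7.6
      vertex 14.5 4.1 7.6
    endloop
  endfacet
  facet normal 0.6532 0.7572 0.0000
    outer loop
      vertex 14.8 10.7 0.0
      vertex 9.7 15.1 0.0
      vertex 9.7 15.1 7.6
    endloop
  endfacet
  facet normal 0.6532 0.7572 0.0000
    outer loop
      vertex 14.8 10.7 0.0
      vertex 9.7 15.1 7.6
      vertex 14.8 10.7 7.6
    endloop
  endfacet
  facet normal -0.1815 0.9834 0.0000
    outer loop
      vertex 9.7 15.1 0.0
      vertex 3.2 13.9 0.0
      vertex 3.2 13.9 7.6
    endloop
  endfacet
  facet normal -0.1815 0.9834 0.0000
    outer loop
      vertex 9.7 15.1 0.0
      vertex 3.2 13.9 7.6
      vertex 9.7 15.1 7.6
    endloop
  endfacet
  facet normal -0.8790 0.4768 0.0000
    outer loop
      vertex 3.2 13.9 0.0
      vertex 0.0 8.0 0.0
      vertex 0.0 8.0 7.6
    endloop
  endfacet
  facet normal -0.8790 0.4768 0.0000
    outer loop
      vertex 3.2 13.9 0.0
      vertex 0.0 8.0 7.6
      vertex 3.2 13.9 7.6
    endloop
  endfacet
  facet normal -0.9199 -0.3921 0.0000
    outer loop
      vertex 0.0 8.0 0.0
      vertex 2.6 1.9 0.0
      vertex 2.6 1.9 7.6
    endloop
  endfacet
  facet normal -0.9199 -0.3921 0.0000
    outer loop
      vertex 0.0 8.0 0.0
      vertex 2.6 1.9 7.6
      vertex 0.0 8.0 7.6
    endloop
  endfacet
  facet normal -0.2669 -0.9637 0.0000
    outer loop
      vertex 2.6 1.9 0.0
      vertex 9.1 0.1 0.0
      vertex 9.1 0.1 7.6
    endloop
  endfacet
  facet normal -0.2669 -0.9637 0.0000
    outer loop
      vertex 2.6 1.9 0.0
      vertex 9.1 0.1 7.6
      vertex 2.6 1.9 7.6
    endloop
  endfacet
  facet normal 0.5952 -0.8036 0.0000
    outer loop
      vertex 9.1 0.1 0.0
      vertex 14.5 4.1 0.0
      vertex 14.5 4.1 7.6
    endloop
  endfacet
  facet normal 0.5952 -0.8036 0.0000
    outer loop
      vertex 9.1 0.1 0.0
      vertex 14.5 4.1 7.6
      vertex 9.1 0.1 7.6
    endloop
  endfacet
  facet normal 0.9990 -0.0454 0.0000
    outer loop
      vertex 14.5 4.1 0.0
      vertex 14.8 10.7 0.0
      vertex 14.8 10.7 7.6
    endloop
  endfacet
  facet normal 0.9990 -0.0454 0.0000
    outer loop
      vertex 14.5 4.1 0.0
      vertex 14.8 10.7 7.6
      vertex 14.5 4.1 7.6
    endloop
  endfacet
endsolid part

The G0 Z moves step by Δz≈1.3 mm. Every layer's G1 loop is the same polygon, so the solid is a straight extrusion of it from z=0 to z≈7.6. Closing with flat bottom and top caps and triangulating gives 24 facets — a regular 7-sided prism (a cylinder approximated with 7 flat sides), circumscribed radius ≈ 7.7 mm, height ≈ 7.6 mm.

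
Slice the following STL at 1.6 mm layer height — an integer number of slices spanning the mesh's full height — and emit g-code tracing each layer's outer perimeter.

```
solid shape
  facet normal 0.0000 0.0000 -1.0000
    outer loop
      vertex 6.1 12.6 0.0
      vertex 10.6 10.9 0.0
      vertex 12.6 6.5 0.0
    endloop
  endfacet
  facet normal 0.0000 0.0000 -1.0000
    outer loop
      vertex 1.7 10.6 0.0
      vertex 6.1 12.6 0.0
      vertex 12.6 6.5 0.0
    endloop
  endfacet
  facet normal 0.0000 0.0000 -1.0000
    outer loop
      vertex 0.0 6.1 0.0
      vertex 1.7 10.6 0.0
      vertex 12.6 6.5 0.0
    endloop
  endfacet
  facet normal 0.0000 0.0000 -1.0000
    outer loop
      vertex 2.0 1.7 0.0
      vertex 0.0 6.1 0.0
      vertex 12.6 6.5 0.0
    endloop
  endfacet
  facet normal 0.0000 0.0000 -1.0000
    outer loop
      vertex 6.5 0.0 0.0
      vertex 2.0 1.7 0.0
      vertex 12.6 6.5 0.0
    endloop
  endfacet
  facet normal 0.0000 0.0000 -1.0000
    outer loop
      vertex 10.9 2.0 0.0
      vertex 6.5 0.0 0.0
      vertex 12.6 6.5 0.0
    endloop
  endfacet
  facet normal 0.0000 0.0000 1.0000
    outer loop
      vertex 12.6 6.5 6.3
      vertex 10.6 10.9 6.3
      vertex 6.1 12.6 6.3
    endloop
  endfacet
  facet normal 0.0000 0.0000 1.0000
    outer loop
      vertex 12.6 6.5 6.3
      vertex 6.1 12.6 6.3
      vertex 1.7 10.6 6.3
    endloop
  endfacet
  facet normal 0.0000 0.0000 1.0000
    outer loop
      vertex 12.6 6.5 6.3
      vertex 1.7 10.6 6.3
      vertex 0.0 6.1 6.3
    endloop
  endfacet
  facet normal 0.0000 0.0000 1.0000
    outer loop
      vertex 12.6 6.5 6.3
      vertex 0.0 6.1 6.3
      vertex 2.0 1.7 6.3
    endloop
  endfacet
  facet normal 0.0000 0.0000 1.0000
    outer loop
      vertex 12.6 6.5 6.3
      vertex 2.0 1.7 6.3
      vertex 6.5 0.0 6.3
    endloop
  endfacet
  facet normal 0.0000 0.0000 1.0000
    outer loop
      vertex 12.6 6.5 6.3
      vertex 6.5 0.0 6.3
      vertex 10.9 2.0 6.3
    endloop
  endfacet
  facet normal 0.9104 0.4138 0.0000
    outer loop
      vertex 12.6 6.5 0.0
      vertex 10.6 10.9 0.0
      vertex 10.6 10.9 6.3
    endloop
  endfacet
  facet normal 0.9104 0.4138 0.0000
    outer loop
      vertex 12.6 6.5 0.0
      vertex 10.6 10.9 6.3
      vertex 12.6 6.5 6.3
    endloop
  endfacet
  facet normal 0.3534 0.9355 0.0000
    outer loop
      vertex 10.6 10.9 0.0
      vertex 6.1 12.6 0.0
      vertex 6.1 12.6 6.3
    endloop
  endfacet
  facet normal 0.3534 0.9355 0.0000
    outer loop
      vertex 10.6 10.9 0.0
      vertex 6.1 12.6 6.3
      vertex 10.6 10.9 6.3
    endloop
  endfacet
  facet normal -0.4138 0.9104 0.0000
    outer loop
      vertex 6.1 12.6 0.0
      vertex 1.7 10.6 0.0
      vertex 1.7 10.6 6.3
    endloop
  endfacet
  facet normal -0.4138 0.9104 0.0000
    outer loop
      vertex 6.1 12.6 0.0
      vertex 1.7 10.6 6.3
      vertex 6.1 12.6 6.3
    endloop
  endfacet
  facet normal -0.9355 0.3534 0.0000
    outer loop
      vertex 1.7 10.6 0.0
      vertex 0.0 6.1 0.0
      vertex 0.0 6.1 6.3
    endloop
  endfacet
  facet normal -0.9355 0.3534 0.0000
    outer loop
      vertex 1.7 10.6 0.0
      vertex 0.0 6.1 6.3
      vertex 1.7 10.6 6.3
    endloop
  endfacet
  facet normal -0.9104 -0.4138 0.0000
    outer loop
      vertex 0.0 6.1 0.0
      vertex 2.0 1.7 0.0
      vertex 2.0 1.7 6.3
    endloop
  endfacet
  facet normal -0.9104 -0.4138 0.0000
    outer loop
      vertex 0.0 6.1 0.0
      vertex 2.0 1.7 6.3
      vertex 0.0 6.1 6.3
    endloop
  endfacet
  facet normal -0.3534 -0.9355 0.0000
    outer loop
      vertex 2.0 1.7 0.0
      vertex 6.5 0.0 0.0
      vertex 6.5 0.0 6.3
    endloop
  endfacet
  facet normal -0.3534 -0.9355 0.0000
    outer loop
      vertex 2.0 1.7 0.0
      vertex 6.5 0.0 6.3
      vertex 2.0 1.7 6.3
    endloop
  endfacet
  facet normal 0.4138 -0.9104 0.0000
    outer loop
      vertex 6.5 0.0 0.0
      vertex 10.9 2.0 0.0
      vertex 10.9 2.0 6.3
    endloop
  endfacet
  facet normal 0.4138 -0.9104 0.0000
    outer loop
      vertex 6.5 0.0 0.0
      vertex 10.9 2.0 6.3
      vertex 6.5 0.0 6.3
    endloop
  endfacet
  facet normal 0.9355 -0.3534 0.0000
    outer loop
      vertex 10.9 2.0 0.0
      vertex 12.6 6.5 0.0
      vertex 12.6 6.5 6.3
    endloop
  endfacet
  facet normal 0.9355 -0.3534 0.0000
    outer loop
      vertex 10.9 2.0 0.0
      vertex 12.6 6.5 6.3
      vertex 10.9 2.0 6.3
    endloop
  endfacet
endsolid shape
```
; perimeter-only toolpath
G21 ; units = mm
G90 ; absolute positioning
G28 ; home
; layer 1
G0 Z1.6
G0 X12.6 Y6.5
G1 X10.6 Y10.9
G1 X6.1 Y12.6
G1 X1.7 Y10.6
G1 X0.0 Y6.1
G1 X2.0 Y1.7
G1 X6.5 Y0.0
G1 X10.9 Y2.0
G1 X12.6 Y6.5
; layer 2
G0 Z3.1
G0 X12.6 Y6.5
G1 X10.6 Y10.9
G1 X6.1 Y12.6
G1 X1.7 Y10.6
G1 X0.0 Y6.1
G1 X2.0 Y1.7
G1 X6.5 Y0.0
G1 X10.9 Y2.0
G1 X12.6 Y6.5
; layer 3
G0 Z4.7
G0 X12.6 Y6.5
G1 X10.6 Y10.9
G1 X6.1 Y12.6
G1 X1.7 Y10.6
G1 X0.0 Y6.1
G1 X2.0 Y1.7
G1 X6.5 Y0.0
G1 X10.9 Y2.0
G1 X12.6 Y6.5
; layer 4
G0 Z6.3
G0 X12.6 Y6.5
G1 X10.6 Y10.9
G1 X6.1 Y12.6
G1 X1.7 Y10.6
G1 X0.0 Y6.1
G1 X2.0 Y1.7
G1 X6.5 Y0.0
G1 X10.9 Y2.0
G1 X12.6 Y6.5
M2 ; end

The solid is a regular 8-sided prism (a cylinder approximated with 8 flat sides), circumscribed radius ≈ 6.3 mm, height ≈ 6.3 mm. Slicing at Δz = 1.6 mm — 4 equal slices spanning the solid's height, so layer i sits at z = i·h/4 — gives 4 non-empty perimeters. Each is a 8-segment closed polygon; G0 lifts to the layer z and rapids to the start vertex, then G1 traces the edges.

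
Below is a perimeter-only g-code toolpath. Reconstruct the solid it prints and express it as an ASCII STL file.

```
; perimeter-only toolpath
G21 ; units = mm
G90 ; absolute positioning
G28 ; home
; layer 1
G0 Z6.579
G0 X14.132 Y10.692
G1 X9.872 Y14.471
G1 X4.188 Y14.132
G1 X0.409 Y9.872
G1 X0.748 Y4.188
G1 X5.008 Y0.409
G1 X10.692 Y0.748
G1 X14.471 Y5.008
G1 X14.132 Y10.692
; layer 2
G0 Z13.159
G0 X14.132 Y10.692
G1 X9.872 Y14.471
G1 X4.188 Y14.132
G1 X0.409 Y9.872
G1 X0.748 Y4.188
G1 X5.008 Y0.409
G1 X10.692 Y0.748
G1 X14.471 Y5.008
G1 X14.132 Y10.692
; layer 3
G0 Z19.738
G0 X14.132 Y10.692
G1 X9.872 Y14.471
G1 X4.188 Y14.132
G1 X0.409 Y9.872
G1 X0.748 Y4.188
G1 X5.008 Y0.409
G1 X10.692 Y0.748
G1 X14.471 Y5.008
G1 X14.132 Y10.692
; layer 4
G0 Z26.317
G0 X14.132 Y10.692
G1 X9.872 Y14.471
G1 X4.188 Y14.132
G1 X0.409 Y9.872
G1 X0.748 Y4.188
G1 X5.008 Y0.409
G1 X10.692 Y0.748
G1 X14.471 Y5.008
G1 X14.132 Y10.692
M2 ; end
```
solid part
  facet normal 0.0000 0.0000 -1.0000
    outer loop
      vertex 4.188 14.132 0.000
      vertex 9.872 14.471 0.000
      vertex 14.132 10.692 0.000
    endloop
  endfacet
  facet normal 0.0000 0.0000 -1.0000
    outer loop
      vertex 0.409 9.872 0.000
      vertex 4.188 14.132 0.000
      vertex 14.132 10.692 0.000
    endloop
  endfacet
  facet normal 0.0000 0.0000 -1.0000
    outer loop
      vertex 0.748 4.188 0.000
      vertex 0.409 9.872 0.000
      vertex 14.132 10.692 0.000
    endloop
  endfacet
  facet normal 0.0000 0.0000 -1.0000
    outer loop
      vertex 5.008 0.409 0.000
      vertex 0.748 4.188 0.000
      vertex 14.132 10.692 0.000
    endloop
  endfacet
  facet normal 0.0000 0.0000 -1.0000
    outer loop
      vertex 10.692 0.748 0.000
      vertex 5.008 0.409 0.000
      vertex 14.132 10.692 0.000
    endloop
  endfacet
  facet normal 0.0000 0.0000 -1.0000
    outer loop
      vertex 14.471 5.008 0.000
      vertex 10.692 0.748 0.000
      vertex 14.132 10.692 0.000
    endloop
  endfacet
  facet normal 0.0000 0.0000 1.0000
    outer loop
      vertex 14.132 10.692 26.317
      vertex 9.872 14.471 26.317
      vertex 4.188 14.132 26.317
    endloop
  endfacet
  facet normal 0.0000 0.0000 1.0000
    outer loop
      vertex 14.132 10.692 26.317
      vertex 4.188 14.132 26.317
      vertex 0.409 9.872 26.317
    endloop
  endfacet
  facet normal 0.0000 0.0000 1.0000
    outer loop
      vertex 14.132 10.692 26.317
      vertex 0.409 9.872 26.317
      vertex 0.748 4.188 26.317
    endloop
  endfacet
  facet normal 0.0000 0.0000 1.0000
    outer loop
      vertex 14.132 10.692 26.317
      vertex 0.748 4.188 26.317
      vertex 5.008 0.409 26.317
    endloop
  endfacet
  facet normal 0.0000 0.0000 1.0000
    outer loop
      vertex 14.132 10.692 26.317
      vertex 5.008 0.409 26.317
      vertex 10.692 0.748 26.317
    endloop
  endfacet
  facet normal 0.0000 0.0000 1.0000
    outer loop
      vertex 14.132 10.692 26.317
      vertex 10.692 0.748 26.317
      vertex 14.471 5.008 26.317
    endloop
  endfacet
  facet normal 0.6636 0.7481 0.0000
    outer loop
      vertex 14.132 10.692 0.000
      vertex 9.872 14.471 0.000
      vertex 9.872 14.471 26.317
    endloop
  endfacet
  facet normal 0.6636 0.7481 0.0000
    outer loop
      vertex 14.132 10.692 0.000
      vertex 9.872 14.471 26.317
      vertex 14.132 10.692 26.317
    endloop
  endfacet
  facet normal -0.0595 0.9982 0.0000
    outer loop
      vertex 9.872 14.471 0.000
      vertex 4.188 14.132 0.000
      vertex 4.188 14.132 26.317
    endloop
  endfacet
  facet normal -0.0595 0.9982 0.0000
    outer loop
      vertex 9.872 14.471 0.000
      vertex 4.188 14.132 26.317
      vertex 9.872 14.471 26.317
    endloop
  endfacet
  facet normal -0.7481 0.6636 0.0000
    outer loop
      vertex 4.188 14.132 0.000
      vertex 0.409 9.872 0.000
      vertex 0.409 9.872 26.317
    endloop
  endfacet
  facet normal -0.7481 0.6636 0.0000
    outer loop
      vertex 4.188 14.132 0.000
      vertex 0.409 9.872 26.317
      vertex 4.188 14.132 26.317
    endloop
  endfacet
  facet normal -0.9982 -0.0595 0.0000
    outer loop
      vertex 0.409 9.872 0.000
      vertex 0.748 4.188 0.000
      vertex 0.748 4.188 26.317
    endloop
  endfacet
  facet normal -0.9982 -0.0595 0.0000
    outer loop
      vertex 0.409 9.872 0.000
      vertex 0.748 4.188 26.317
      vertex 0.409 9.872 26.317
    endloop
  endfacet
  facet normal -0.6636 -0.7481 0.0000
    outer loop
      vertex 0.748 4.188 0.000
      vertex 5.008 0.409 0.000
      vertex 5.008 0.409 26.317
    endloop
  endfacet
  facet normal -0.6636 -0.7481 0.0000
    outer loop
      vertex 0.748 4.188 0.000
      vertex 5.008 0.409 26.317
      vertex 0.748 4.188 26.317
    endloop
  endfacet
  facet normal 0.0595 -0.9982 0.0000
    outer loop
      vertex 5.008 0.409 0.000
      vertex 10.692 0.748 0.000
      vertex 10.692 0.748 26.317
    endloop
  endfacet
  facet normal 0.0595 -0.9982 0.0000
    outer loop
      vertex 5.008 0.409 0.000
      vertex 10.692 0.748 26.317
      vertex 5.008 0.409 26.317
    endloop
  endfacet
  facet normal 0.7481 -0.6636 0.0000
    outer loop
      vertex 10.692 0.748 0.000
      vertex 14.471 5.008 0.000
      vertex 14.471 5.008 26.317
    endloop
  endfacet
  facet normal 0.7481 -0.6636 0.0000
    outer loop
      vertex 10.692 0.748 0.000
      vertex 14.471 5.008 26.317
      vertex 10.692 0.748 26.317
    endloop
  endfacet
  facet normal 0.9982 0.0595 0.0000
    outer loop
      vertex 14.471 5.008 0.000
      vertex 14.132 10.692 0.000
      vertex 14.132 10.692 26.317
    endloop
  endfacet
  facet normal 0.9982 0.0595 0.0000
    outer loop
      vertex 14.471 5.008 0.000
      vertex 14.132 10.692 26.317
      vertex 14.471 5.008 26.317
    endloop
  endfacet
endsolid part

The G0 Z moves step by Δz≈6.579 mm. Every layer's G1 loop is the same polygon, so the solid is a straight extrusion of it from z=0 to z≈26.3. Closing with flat bottom and top caps and triangulating gives 28 facets — a regular 8-sided prism (a cylinder approximated with 8 flat sides), circumscribed radius ≈ 7.44 mm, height ≈ 26.3 mm.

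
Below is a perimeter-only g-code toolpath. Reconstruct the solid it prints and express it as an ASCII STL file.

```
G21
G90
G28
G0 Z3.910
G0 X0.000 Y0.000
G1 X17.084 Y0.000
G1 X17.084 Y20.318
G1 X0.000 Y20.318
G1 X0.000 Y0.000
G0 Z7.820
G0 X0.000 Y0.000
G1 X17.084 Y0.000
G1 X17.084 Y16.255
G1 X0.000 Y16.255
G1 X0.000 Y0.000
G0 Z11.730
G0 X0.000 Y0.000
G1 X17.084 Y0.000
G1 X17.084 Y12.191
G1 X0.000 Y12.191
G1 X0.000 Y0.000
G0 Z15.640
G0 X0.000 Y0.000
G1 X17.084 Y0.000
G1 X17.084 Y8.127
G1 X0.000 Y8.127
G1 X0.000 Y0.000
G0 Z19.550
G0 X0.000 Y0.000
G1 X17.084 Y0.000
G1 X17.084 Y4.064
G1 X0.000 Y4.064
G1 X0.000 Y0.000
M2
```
solid part
  facet normal 0.0000 0.0000 -1.0000
    outer loop
      vertex 17.084 24.382 0.000
      vertex 17.084 0.000 0.000
      vertex 0.000 0.000 0.000
    endloop
  endfacet
  facet normal 0.0000 0.0000 -1.0000
    outer loop
      vertex 0.000 24.382 0.000
      vertex 17.084 24.382 0.000
      vertex 0.000 0.000 0.000
    endloop
  endfacet
  facet normal 0.0000 -1.0000 0.0000
    outer loop
      vertex 0.000 0.000 0.000
      vertex 17.084 0.000 0.000
      vertex 17.084 0.000 23.460
    endloop
  endfacet
  facet normal 0.0000 -1.0000 0.0000
    outer loop
      vertex 0.000 0.000 0.000
      vertex 17.084 0.000 23.460
      vertex 0.000 0.000 23.460
    endloop
  endfacet
  facet normal 0.0000 0.6934 0.7206
    outer loop
      vertex 0.000 0.000 23.460
      vertex 17.084 0.000 23.460
      vertex 17.084 24.382 0.000
    endloop
  endfacet
  facet normal 0.0000 0.6934 0.7206
    outer loop
      vertex 0.000 0.000 23.460
      vertex 17.084 24.382 0.000
      vertex 0.000 24.382 0.000
    endloop
  endfacet
  facet normal -1.0000 0.0000 0.0000
    outer loop
      vertex 0.000 0.000 23.460
      vertex 0.000 24.382 0.000
      vertex 0.000 0.000 0.000
    endloop
  endfacet
  facet normal 1.0000 0.0000 0.0000
    outer loop
      vertex 17.084 0.000 0.000
      vertex 17.084 24.382 0.000
      vertex 17.084 0.000 23.460
    endloop
  endfacet
endsolid part

The G0 Z moves step by Δz≈3.910 mm. The G1 loops shrink linearly with z, so the solid tapers from its base footprint up to z≈23.5. Closing with a flat bottom cap and the tapered top and triangulating gives 8 facets — a wedge (ramp): 17.1 × 24.4 mm base, rising to 23.5 mm along the y=0 edge and sloping linearly to z=0 at y=24.4.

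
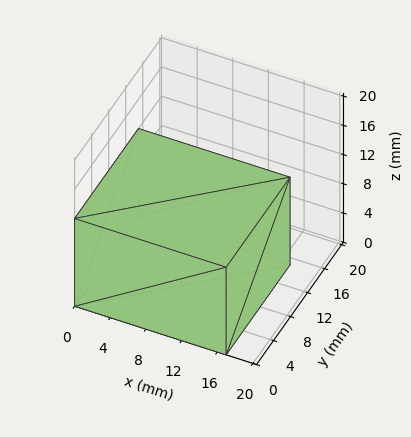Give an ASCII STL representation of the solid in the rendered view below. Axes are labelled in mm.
Reading the render: the shape is a rectangular box, roughly 17 × 15 mm footprint and 12 mm tall (dimensions read to the nearest mm from the axis ticks). For the STL, each face is triangulated and given an outward normal.

solid part
  facet normal 0.0000 0.0000 -1.0000
    outer loop
      vertex 17.000 15.000 0.000
      vertex 17.000 0.000 0.000
      vertex 0.000 0.000 0.000
    endloop
  endfacet
  facet normal 0.0000 0.0000 -1.0000
    outer loop
      vertex 0.000 15.000 0.000
      vertex 17.000 15.000 0.000
      vertex 0.000 0.000 0.000
    endloop
  endfacet
  facet normal 0.0000 0.0000 1.0000
    outer loop
      vertex 0.000 0.000 12.000
      vertex 17.000 0.000 12.000
      vertex 17.000 15.000 12.000
    endloop
  endfacet
  facet normal 0.0000 0.0000 1.0000
    outer loop
      vertex 0.000 0.000 12.000
      vertex 17.000 15.000 12.000
      vertex 0.000 15.000 12.000
    endloop
  endfacet
  facet normal 0.0000 -1.0000 0.0000
    outer loop
      vertex 0.000 0.000 0.000
      vertex 17.000 0.000 0.000
      vertex 17.000 0.000 12.000
    endloop
  endfacet
  facet normal 0.0000 -1.0000 0.0000
    outer loop
      vertex 0.000 0.000 0.000
      vertex 17.000 0.000 12.000
      vertex 0.000 0.000 12.000
    endloop
  endfacet
  facet normal 0.0000 1.0000 0.0000
    outer loop
      vertex 17.000 15.000 12.000
      vertex 17.000 15.000 0.000
      vertex 0.000 15.000 0.000
    endloop
  endfacet
  facet normal 0.0000 1.0000 0.0000
    outer loop
      vertex 0.000 15.000 12.000
      vertex 17.000 15.000 12.000
      vertex 0.000 15.000 0.000
    endloop
  endfacet
  facet normal -1.0000 0.0000 0.0000
    outer loop
      vertex 0.000 15.000 12.000
      vertex 0.000 15.000 0.000
      vertex 0.000 0.000 0.000
    endloop
  endfacet
  facet normal -1.0000 0.0000 0.0000
    outer loop
      vertex 0.000 0.000 12.000
      vertex 0.000 15.000 12.000
      vertex 0.000 0.000 0.000
    endloop
  endfacet
  facet normal 1.0000 0.0000 0.0000
    outer loop
      vertex 17.000 0.000 0.000
      vertex 17.000 15.000 0.000
      vertex 17.000 15.000 12.000
    endloop
  endfacet
  facet normal 1.0000 0.0000 0.0000
    outer loop
      vertex 17.000 0.000 0.000
      vertex 17.000 15.000 12.000
      vertex 17.000 0.000 12.000
    endloop
  endfacet
endsolid part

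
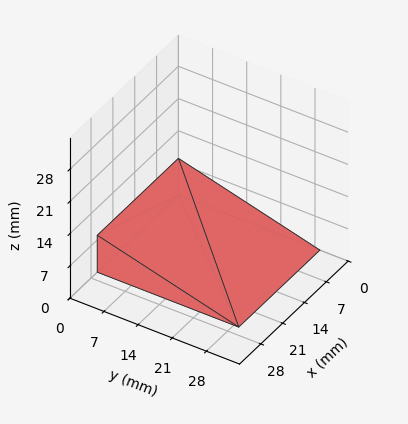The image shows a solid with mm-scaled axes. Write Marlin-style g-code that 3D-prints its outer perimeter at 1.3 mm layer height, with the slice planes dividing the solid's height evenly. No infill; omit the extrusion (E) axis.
Reading the render: the shape is a wedge (ramp): 26 × 29 mm base, rising to 8 mm along the y=0 edge and sloping linearly to z=0 at y=29 (dimensions read to the nearest mm from the axis ticks). For the g-code, the solid's height is divided into equal slices at the stated Δz and each level perimeter traced with G1 moves after a G0 lift.

; perimeter-only toolpath
G21 ; units = mm
G90 ; absolute positioning
G28 ; home
; layer 1
G0 Z1.3
G0 X0.0 Y0.0
G1 X26.0 Y0.0
G1 X26.0 Y24.2
G1 X0.0 Y24.2
G1 X0.0 Y0.0
; layer 2
G0 Z2.7
G0 X0.0 Y0.0
G1 X26.0 Y0.0
G1 X26.0 Y19.3
G1 X0.0 Y19.3
G1 X0.0 Y0.0
; layer 3
G0 Z4.0
G0 X0.0 Y0.0
G1 X26.0 Y0.0
G1 X26.0 Y14.5
G1 X0.0 Y14.5
G1 X0.0 Y0.0
; layer 4
G0 Z5.3
G0 X0.0 Y0.0
G1 X26.0 Y0.0
G1 X26.0 Y9.7
G1 X0.0 Y9.7
G1 X0.0 Y0.0
; layer 5
G0 Z6.7
G0 X0.0 Y0.0
G1 X26.0 Y0.0
G1 X26.0 Y4.8
G1 X0.0 Y4.8
G1 X0.0 Y0.0
M2 ; end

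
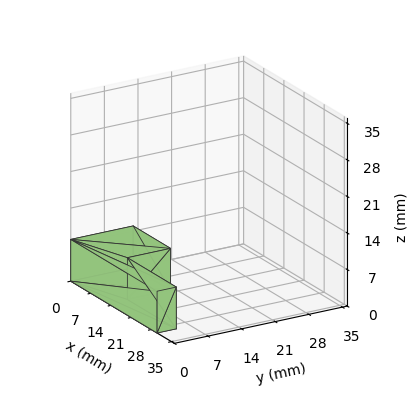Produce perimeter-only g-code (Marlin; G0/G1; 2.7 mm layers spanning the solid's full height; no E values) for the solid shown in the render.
Reading the render: the shape is an L-shaped prism: outer 30 × 13 mm, arm thicknesses ≈ 4 mm (horizontal) and 13 mm (vertical), extruded 8 mm in z (dimensions read to the nearest mm from the axis ticks). For the g-code, the solid's height is divided into equal slices at the stated Δz and each level perimeter traced with G1 moves after a G0 lift.

; perimeter-only toolpath
G21 ; units = mm
G90 ; absolute positioning
G28 ; home
; layer 1
G0 Z2.7
G0 X0.0 Y0.0
G1 X30.0 Y0.0
G1 X30.0 Y4.0
G1 X13.0 Y4.0
G1 X13.0 Y13.0
G1 X0.0 Y13.0
G1 X0.0 Y0.0
; layer 2
G0 Z5.3
G0 X0.0 Y0.0
G1 X30.0 Y0.0
G1 X30.0 Y4.0
G1 X13.0 Y4.0
G1 X13.0 Y13.0
G1 X0.0 Y13.0
G1 X0.0 Y0.0
; layer 3
G0 Z8.0
G0 X0.0 Y0.0
G1 X30.0 Y0.0
G1 X30.0 Y4.0
G1 X13.0 Y4.0
G1 X13.0 Y13.0
G1 X0.0 Y13.0
G1 X0.0 Y0.0
M2 ; end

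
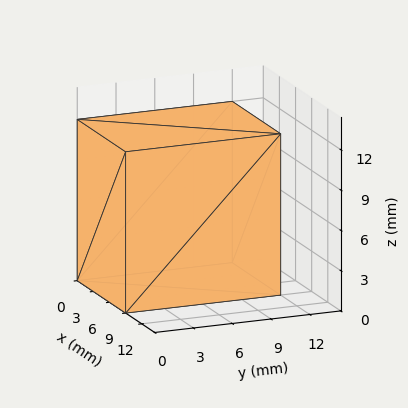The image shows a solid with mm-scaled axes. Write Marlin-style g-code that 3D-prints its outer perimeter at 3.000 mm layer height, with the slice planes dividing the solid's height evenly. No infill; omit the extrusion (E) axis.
Reading the render: the shape is a rectangular box, roughly 9 × 12 mm footprint and 12 mm tall (dimensions read to the nearest mm from the axis ticks). For the g-code, the solid's height is divided into equal slices at the stated Δz and each level perimeter traced with G1 moves after a G0 lift.

; perimeter-only toolpath
G21 ; units = mm
G90 ; absolute positioning
G28 ; home
; layer 1
G0 Z3.000
G0 X0.000 Y0.000
G1 X9.000 Y0.000
G1 X9.000 Y12.000
G1 X0.000 Y12.000
G1 X0.000 Y0.000
; layer 2
G0 Z6.000
G0 X0.000 Y0.000
G1 X9.000 Y0.000
G1 X9.000 Y12.000
G1 X0.000 Y12.000
G1 X0.000 Y0.000
; layer 3
G0 Z9.000
G0 X0.000 Y0.000
G1 X9.000 Y0.000
G1 X9.000 Y12.000
G1 X0.000 Y12.000
G1 X0.000 Y0.000
; layer 4
G0 Z12.000
G0 X0.000 Y0.000
G1 X9.000 Y0.000
G1 X9.000 Y12.000
G1 X0.000 Y12.000
G1 X0.000 Y0.000
M2 ; end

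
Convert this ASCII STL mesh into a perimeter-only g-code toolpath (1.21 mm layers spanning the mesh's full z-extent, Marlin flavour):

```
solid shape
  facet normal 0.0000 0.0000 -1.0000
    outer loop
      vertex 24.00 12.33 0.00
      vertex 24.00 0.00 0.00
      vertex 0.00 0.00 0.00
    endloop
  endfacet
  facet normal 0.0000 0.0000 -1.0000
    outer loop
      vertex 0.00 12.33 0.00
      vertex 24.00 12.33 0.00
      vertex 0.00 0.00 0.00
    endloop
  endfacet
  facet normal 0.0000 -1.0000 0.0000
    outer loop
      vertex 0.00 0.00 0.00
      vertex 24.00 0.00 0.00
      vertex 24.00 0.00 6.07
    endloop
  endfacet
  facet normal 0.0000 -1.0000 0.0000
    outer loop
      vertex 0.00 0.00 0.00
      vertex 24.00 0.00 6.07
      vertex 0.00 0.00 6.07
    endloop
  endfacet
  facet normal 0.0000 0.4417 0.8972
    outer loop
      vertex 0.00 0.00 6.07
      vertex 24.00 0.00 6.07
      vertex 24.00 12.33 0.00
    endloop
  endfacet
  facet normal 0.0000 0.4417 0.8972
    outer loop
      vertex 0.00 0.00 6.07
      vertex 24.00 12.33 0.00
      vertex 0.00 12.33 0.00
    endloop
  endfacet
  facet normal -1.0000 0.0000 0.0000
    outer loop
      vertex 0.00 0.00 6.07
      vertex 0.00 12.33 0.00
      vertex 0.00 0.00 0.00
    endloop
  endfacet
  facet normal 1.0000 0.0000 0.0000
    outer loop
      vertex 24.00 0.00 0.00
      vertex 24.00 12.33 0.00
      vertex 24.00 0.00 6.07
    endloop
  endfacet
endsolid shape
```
; perimeter-only toolpath
G21 ; units = mm
G90 ; absolute positioning
G28 ; home
; layer 1
G0 Z1.21
G0 X0.00 Y0.00
G1 X24.00 Y0.00
G1 X24.00 Y9.86
G1 X0.00 Y9.86
G1 X0.00 Y0.00
; layer 2
G0 Z2.43
G0 X0.00 Y0.00
G1 X24.00 Y0.00
G1 X24.00 Y7.40
G1 X0.00 Y7.40
G1 X0.00 Y0.00
; layer 3
G0 Z3.64
G0 X0.00 Y0.00
G1 X24.00 Y0.00
G1 X24.00 Y4.93
G1 X0.00 Y4.93
G1 X0.00 Y0.00
; layer 4
G0 Z4.86
G0 X0.00 Y0.00
G1 X24.00 Y0.00
G1 X24.00 Y2.47
G1 X0.00 Y2.47
G1 X0.00 Y0.00
M2 ; end

The solid is a wedge (ramp): 24 × 12.3 mm base, rising to 6.07 mm along the y=0 edge and sloping linearly to z=0 at y=12.3. Slicing at Δz = 1.21 mm — 5 equal slices spanning the solid's height, so layer i sits at z = i·h/5 — gives 4 non-empty perimeters. Each is a 4-segment closed polygon; G0 lifts to the layer z and rapids to the start vertex, then G1 traces the edges. The cross-section shrinks linearly with z (the slice at the apex is degenerate and omitted).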